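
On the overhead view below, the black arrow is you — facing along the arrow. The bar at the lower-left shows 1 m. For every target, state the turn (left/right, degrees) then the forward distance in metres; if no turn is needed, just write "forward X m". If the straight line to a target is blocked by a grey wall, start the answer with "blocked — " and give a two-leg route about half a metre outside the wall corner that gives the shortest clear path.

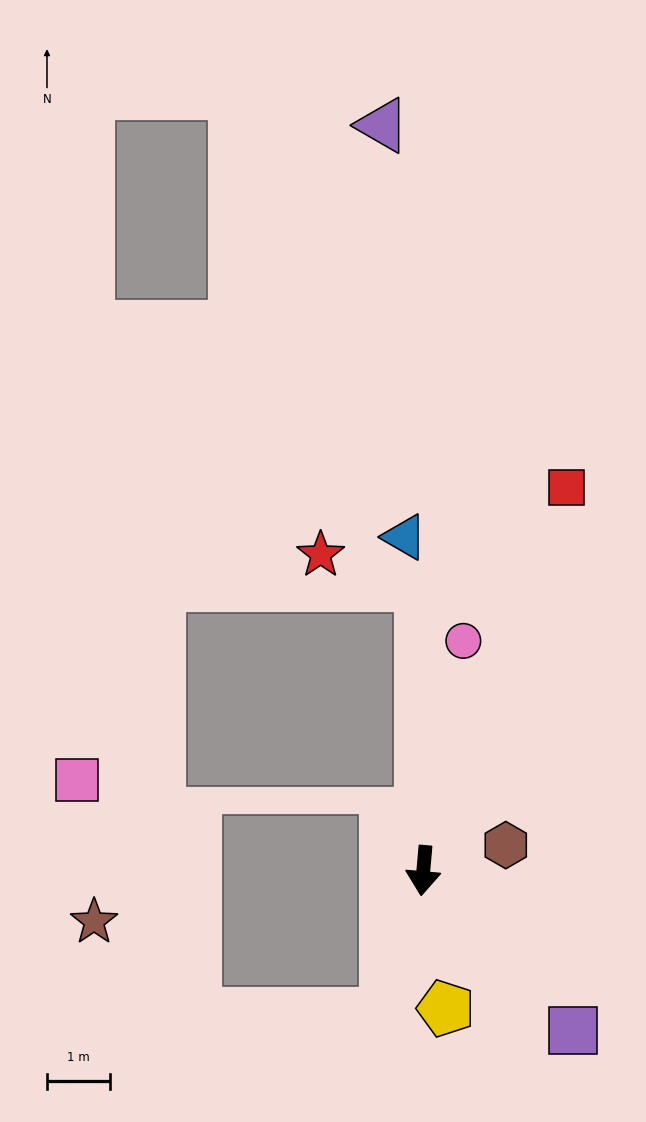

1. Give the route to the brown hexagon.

turn left 112°, forward 1.4 m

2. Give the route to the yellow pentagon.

turn left 14°, forward 2.2 m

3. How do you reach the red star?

blocked — turn right 175°, forward 4.6 m, then turn left 74°, forward 1.7 m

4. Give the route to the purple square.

turn left 48°, forward 3.5 m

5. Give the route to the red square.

turn left 165°, forward 6.5 m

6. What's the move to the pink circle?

turn left 175°, forward 3.7 m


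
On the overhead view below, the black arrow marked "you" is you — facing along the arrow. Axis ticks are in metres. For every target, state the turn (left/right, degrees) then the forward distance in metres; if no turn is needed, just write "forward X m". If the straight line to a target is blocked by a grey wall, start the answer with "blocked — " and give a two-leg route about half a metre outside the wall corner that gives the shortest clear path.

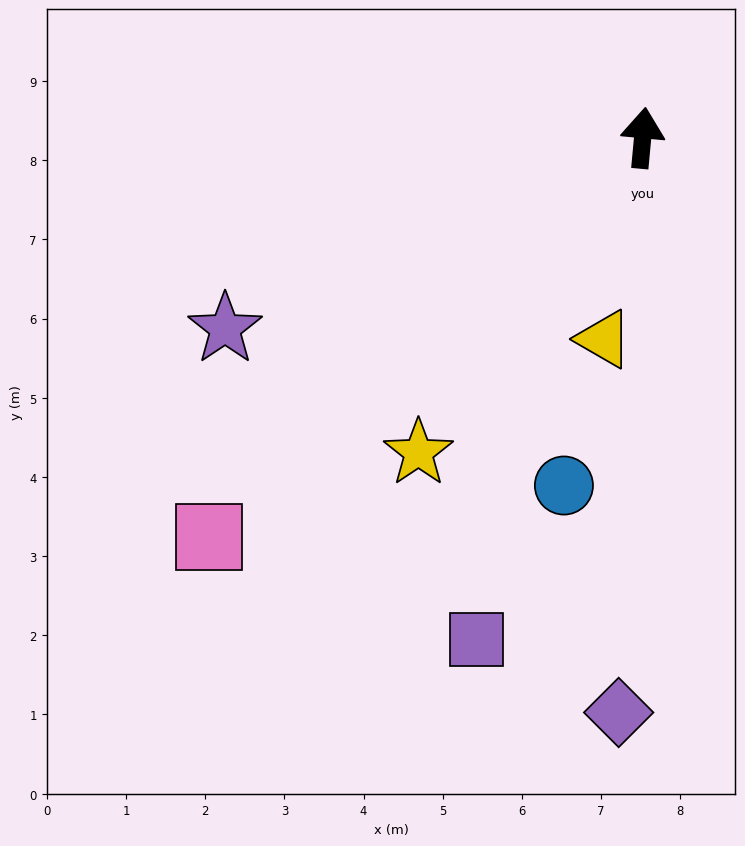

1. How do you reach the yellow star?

turn left 150°, forward 4.9 m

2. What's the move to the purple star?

turn left 120°, forward 5.8 m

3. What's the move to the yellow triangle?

turn left 174°, forward 2.6 m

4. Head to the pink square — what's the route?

turn left 138°, forward 7.4 m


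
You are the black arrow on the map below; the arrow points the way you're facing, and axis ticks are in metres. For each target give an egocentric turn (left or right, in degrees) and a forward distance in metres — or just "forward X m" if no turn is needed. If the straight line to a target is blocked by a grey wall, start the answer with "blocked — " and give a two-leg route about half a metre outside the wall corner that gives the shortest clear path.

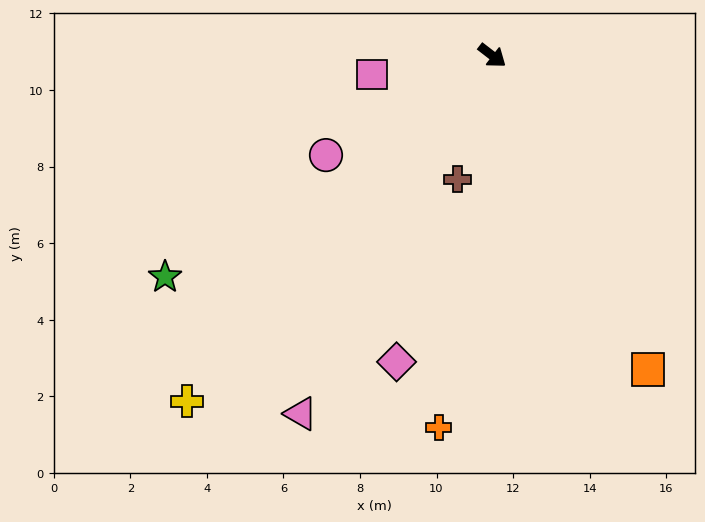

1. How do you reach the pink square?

turn right 133°, forward 3.2 m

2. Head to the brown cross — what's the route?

turn right 68°, forward 3.4 m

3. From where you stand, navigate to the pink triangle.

turn right 80°, forward 10.6 m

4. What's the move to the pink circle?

turn right 111°, forward 5.1 m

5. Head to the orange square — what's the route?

turn right 26°, forward 9.2 m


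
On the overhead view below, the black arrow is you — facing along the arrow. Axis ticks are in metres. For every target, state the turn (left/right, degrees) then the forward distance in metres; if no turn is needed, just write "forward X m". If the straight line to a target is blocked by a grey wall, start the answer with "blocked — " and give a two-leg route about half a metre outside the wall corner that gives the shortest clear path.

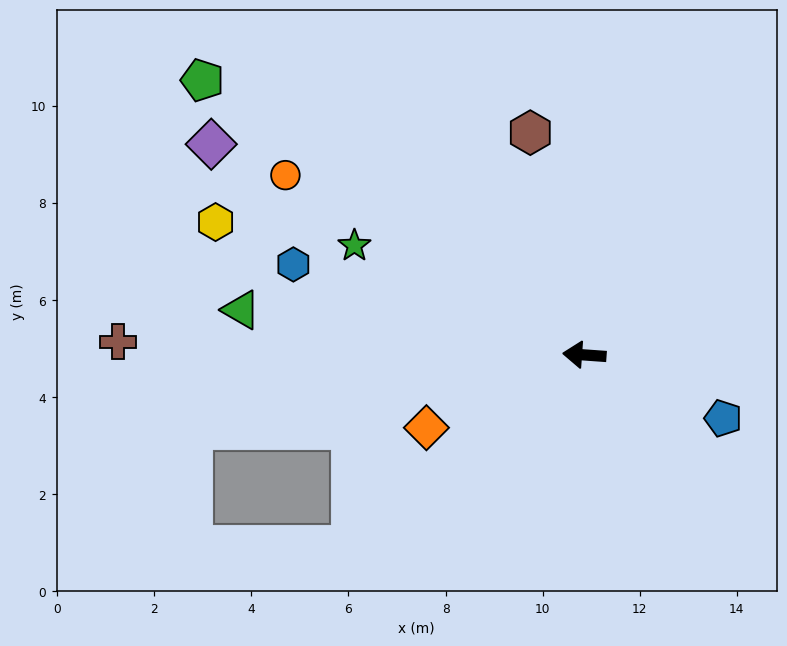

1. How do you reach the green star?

turn right 21°, forward 5.2 m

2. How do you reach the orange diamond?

turn left 29°, forward 3.6 m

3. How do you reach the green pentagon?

turn right 32°, forward 9.7 m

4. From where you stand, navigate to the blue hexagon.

turn right 13°, forward 6.3 m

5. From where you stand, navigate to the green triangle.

turn right 3°, forward 7.1 m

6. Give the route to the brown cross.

turn left 2°, forward 9.6 m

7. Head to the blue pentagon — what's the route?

turn left 160°, forward 3.1 m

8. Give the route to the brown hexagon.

turn right 72°, forward 4.7 m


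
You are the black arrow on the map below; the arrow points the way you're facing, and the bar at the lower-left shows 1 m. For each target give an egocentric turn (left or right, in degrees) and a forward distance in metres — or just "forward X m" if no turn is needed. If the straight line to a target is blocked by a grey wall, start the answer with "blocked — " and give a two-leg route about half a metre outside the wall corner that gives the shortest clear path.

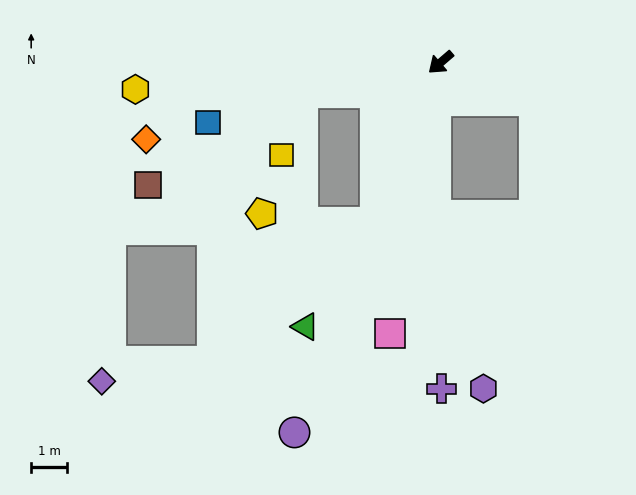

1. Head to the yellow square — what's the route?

blocked — turn right 28°, forward 3.9 m, then turn left 59°, forward 1.8 m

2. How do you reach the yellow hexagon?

turn right 36°, forward 8.5 m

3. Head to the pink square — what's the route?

turn left 39°, forward 7.6 m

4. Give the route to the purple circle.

turn left 28°, forward 11.0 m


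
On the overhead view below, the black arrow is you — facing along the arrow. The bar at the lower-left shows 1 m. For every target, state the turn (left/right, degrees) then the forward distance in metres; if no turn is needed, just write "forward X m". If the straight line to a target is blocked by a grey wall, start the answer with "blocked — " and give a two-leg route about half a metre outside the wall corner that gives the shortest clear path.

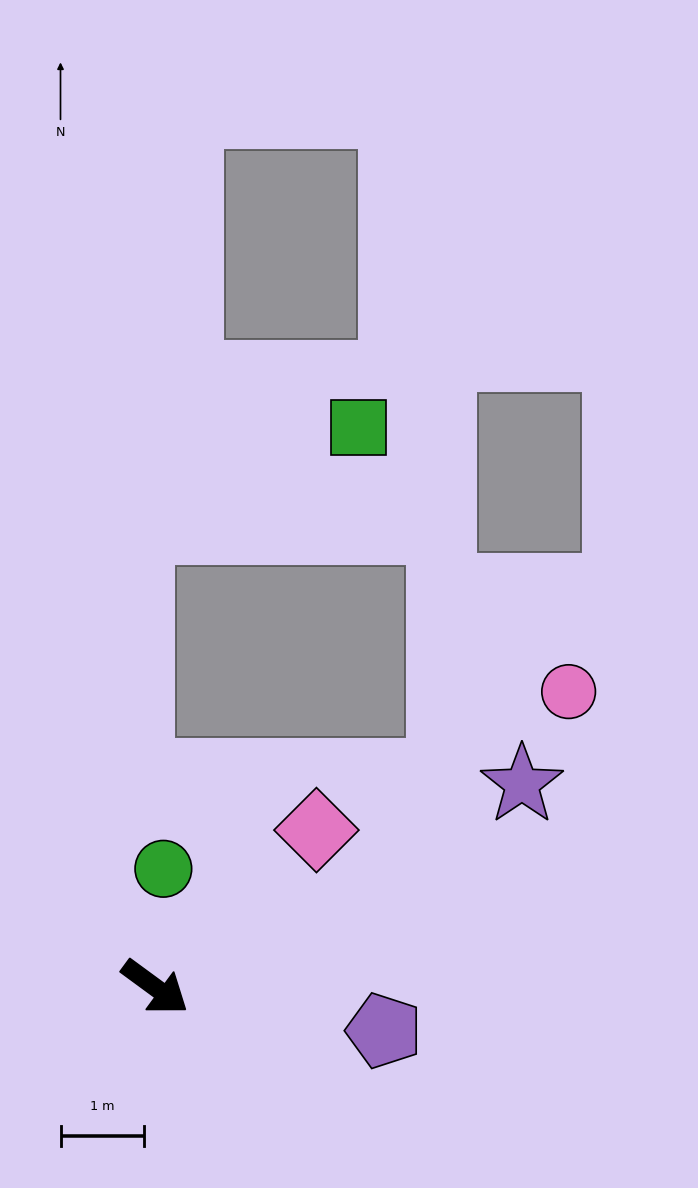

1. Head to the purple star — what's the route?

turn left 65°, forward 5.0 m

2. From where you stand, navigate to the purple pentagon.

turn left 26°, forward 2.8 m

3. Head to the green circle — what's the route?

turn left 122°, forward 1.4 m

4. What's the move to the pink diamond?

turn left 81°, forward 2.7 m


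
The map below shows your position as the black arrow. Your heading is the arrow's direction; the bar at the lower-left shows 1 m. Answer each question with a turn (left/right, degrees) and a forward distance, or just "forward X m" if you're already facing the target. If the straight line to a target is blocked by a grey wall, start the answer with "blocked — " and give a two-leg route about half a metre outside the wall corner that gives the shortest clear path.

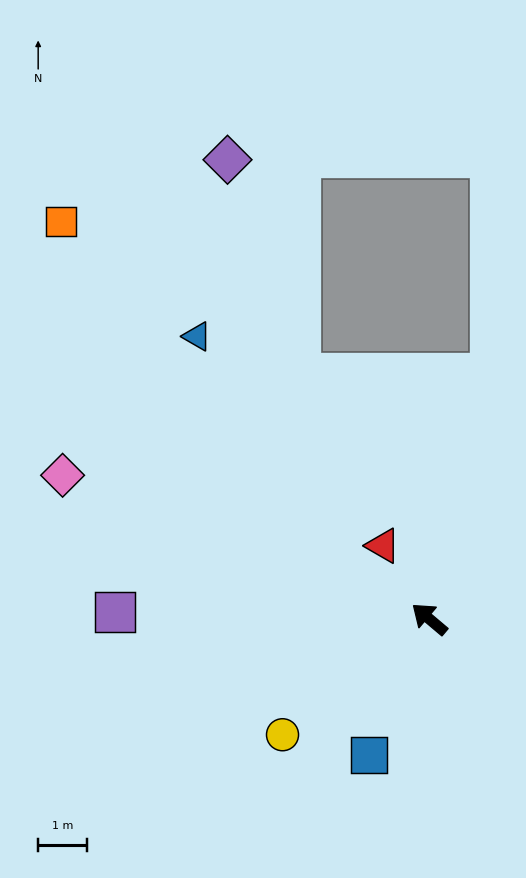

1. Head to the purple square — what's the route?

turn left 39°, forward 6.4 m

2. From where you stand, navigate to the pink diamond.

turn left 19°, forward 8.1 m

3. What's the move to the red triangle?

turn right 17°, forward 1.8 m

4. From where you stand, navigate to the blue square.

turn left 106°, forward 3.0 m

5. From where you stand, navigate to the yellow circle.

turn left 78°, forward 3.8 m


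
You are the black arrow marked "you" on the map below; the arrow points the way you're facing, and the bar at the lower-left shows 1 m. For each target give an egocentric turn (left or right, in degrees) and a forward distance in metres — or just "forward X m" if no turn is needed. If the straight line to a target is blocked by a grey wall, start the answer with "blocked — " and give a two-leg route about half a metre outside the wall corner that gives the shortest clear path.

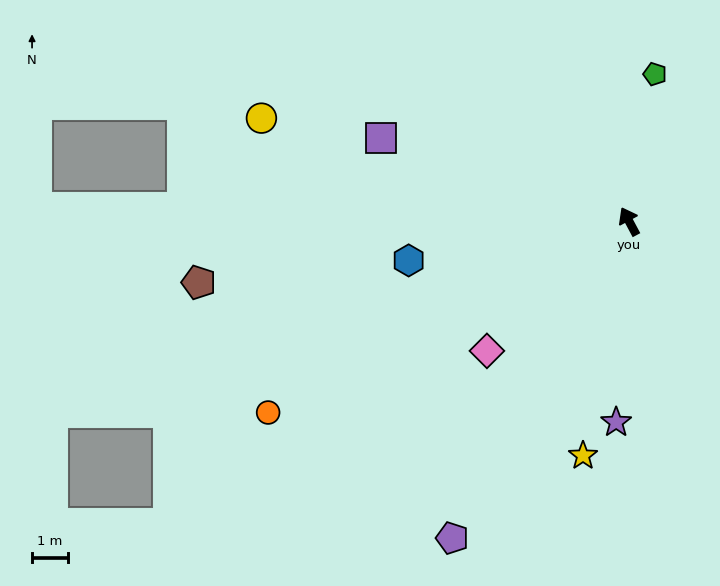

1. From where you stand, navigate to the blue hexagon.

turn left 72°, forward 6.2 m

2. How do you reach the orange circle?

turn left 90°, forward 11.4 m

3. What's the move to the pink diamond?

turn left 104°, forward 5.4 m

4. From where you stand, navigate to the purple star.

turn left 148°, forward 5.6 m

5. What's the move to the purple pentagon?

turn left 123°, forward 10.1 m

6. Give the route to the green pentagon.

turn right 38°, forward 4.2 m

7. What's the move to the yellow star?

turn left 141°, forward 6.7 m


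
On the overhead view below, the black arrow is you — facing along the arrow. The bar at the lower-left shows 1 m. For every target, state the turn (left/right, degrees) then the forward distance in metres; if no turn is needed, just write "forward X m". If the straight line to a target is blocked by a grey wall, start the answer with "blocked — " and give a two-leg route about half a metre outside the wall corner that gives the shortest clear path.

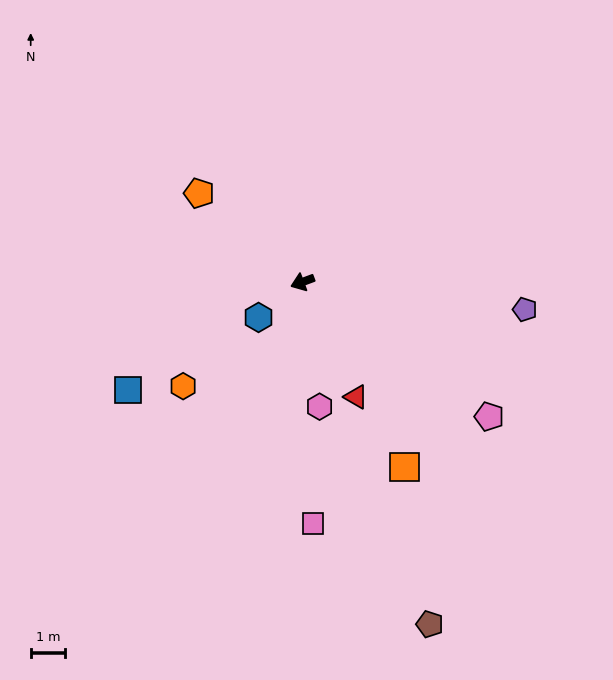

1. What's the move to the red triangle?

turn left 94°, forward 3.7 m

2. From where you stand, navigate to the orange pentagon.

turn right 61°, forward 4.0 m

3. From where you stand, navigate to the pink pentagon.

turn left 124°, forward 6.7 m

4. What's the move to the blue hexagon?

turn left 18°, forward 1.7 m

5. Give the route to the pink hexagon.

turn left 77°, forward 3.7 m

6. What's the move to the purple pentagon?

turn left 152°, forward 6.6 m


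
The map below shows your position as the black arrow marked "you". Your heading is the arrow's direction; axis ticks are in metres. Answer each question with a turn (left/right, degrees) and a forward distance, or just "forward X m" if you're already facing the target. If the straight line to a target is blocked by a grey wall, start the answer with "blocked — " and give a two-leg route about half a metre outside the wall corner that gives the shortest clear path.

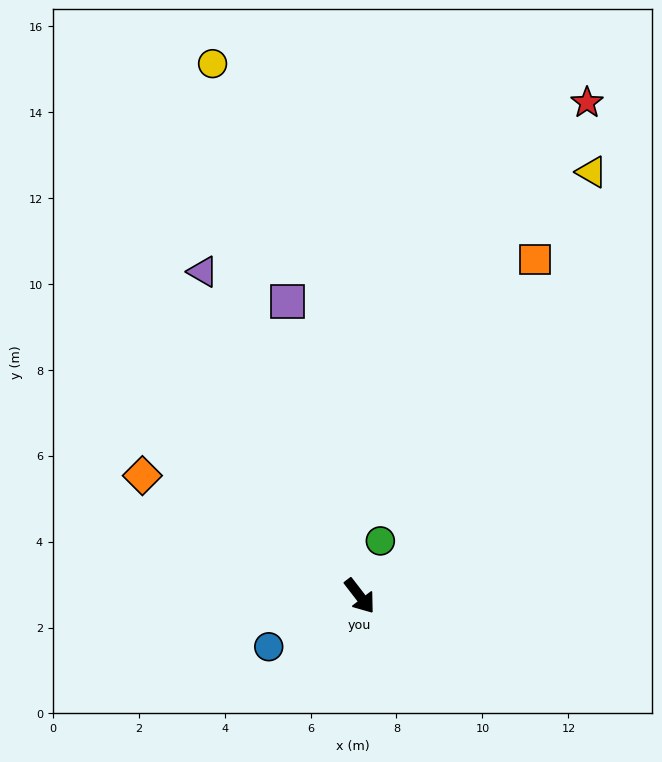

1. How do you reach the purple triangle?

turn left 168°, forward 8.4 m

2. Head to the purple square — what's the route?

turn left 156°, forward 7.1 m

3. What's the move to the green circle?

turn left 122°, forward 1.4 m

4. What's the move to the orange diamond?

turn right 157°, forward 5.8 m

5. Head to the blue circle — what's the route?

turn right 99°, forward 2.4 m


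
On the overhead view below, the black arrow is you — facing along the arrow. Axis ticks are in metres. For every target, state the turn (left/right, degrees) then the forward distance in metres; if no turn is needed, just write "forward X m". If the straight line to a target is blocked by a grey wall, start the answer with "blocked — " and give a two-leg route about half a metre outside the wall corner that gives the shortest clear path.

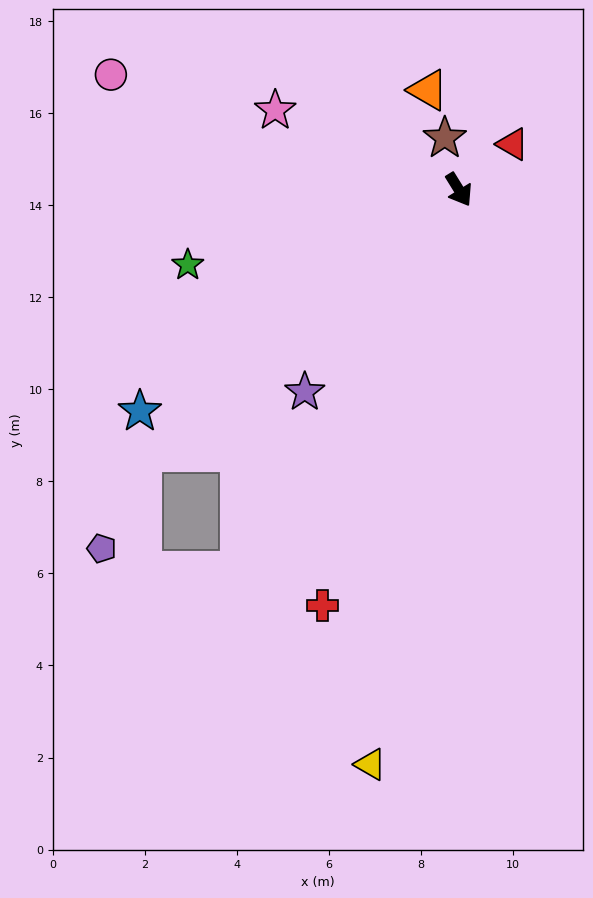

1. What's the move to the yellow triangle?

turn right 40°, forward 12.6 m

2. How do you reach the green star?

turn right 106°, forward 6.1 m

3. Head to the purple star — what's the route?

turn right 69°, forward 5.5 m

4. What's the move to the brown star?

turn left 164°, forward 1.2 m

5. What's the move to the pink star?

turn right 145°, forward 4.3 m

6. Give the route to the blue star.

turn right 87°, forward 8.4 m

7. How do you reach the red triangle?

turn left 99°, forward 1.5 m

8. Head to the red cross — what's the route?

turn right 50°, forward 9.5 m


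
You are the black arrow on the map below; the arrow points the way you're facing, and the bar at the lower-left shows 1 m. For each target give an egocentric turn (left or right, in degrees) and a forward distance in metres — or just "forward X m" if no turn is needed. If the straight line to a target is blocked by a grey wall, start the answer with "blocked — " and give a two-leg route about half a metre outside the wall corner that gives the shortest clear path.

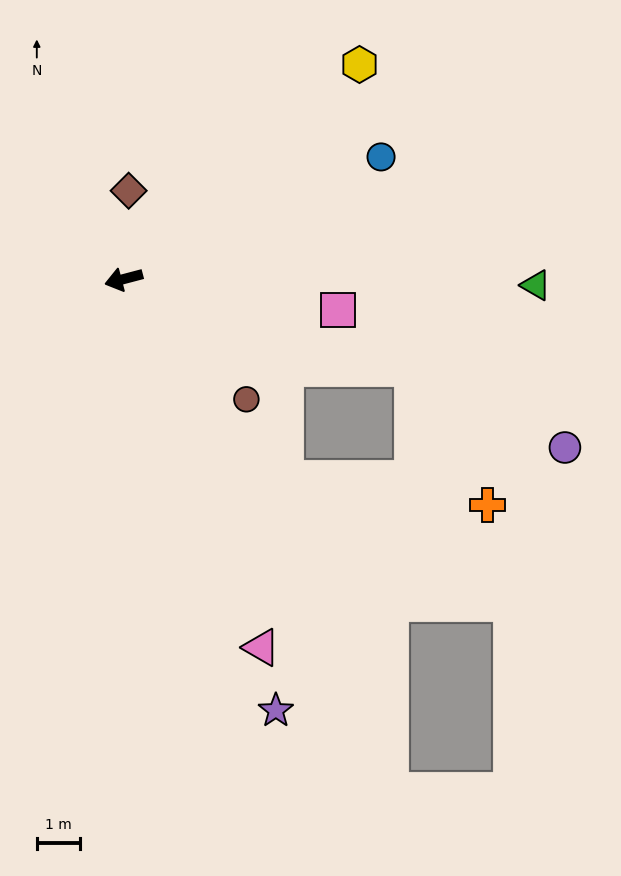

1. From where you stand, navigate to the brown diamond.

turn right 108°, forward 2.1 m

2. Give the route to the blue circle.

turn right 169°, forward 6.7 m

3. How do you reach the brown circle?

turn left 121°, forward 4.0 m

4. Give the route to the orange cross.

blocked — turn left 148°, forward 7.1 m, then turn right 44°, forward 3.6 m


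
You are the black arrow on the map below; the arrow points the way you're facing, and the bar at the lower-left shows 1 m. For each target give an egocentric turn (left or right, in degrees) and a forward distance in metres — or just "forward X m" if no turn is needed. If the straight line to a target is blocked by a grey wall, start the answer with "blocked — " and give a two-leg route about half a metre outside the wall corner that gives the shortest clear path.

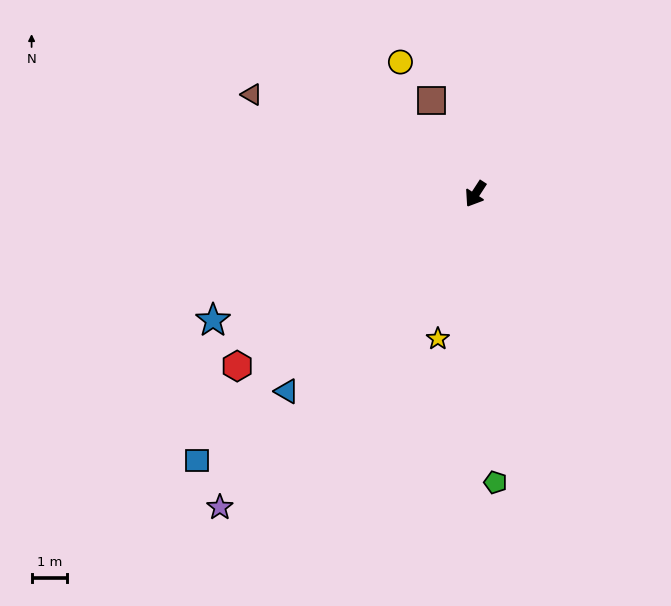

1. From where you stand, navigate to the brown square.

turn right 122°, forward 2.9 m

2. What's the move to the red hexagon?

turn right 21°, forward 8.3 m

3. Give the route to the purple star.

turn right 6°, forward 11.5 m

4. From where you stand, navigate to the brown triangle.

turn right 81°, forward 6.9 m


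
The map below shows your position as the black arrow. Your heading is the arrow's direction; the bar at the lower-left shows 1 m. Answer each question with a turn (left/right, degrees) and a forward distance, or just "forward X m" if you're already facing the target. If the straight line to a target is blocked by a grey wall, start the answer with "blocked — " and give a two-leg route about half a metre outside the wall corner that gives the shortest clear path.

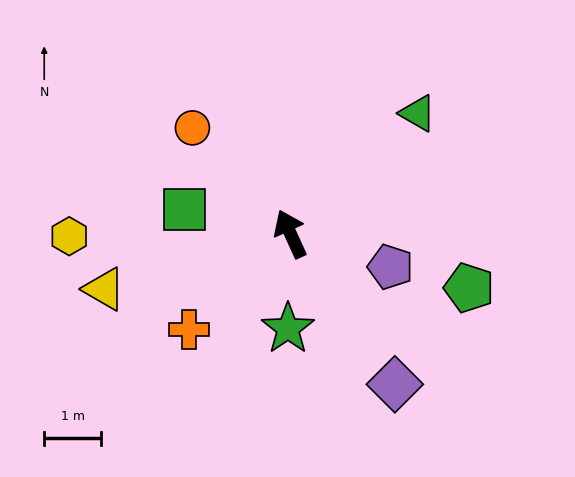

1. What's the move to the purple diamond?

turn right 170°, forward 3.2 m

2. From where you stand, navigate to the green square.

turn left 53°, forward 1.9 m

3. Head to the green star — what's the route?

turn left 154°, forward 1.7 m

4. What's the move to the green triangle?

turn right 71°, forward 3.1 m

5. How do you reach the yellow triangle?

turn left 82°, forward 3.4 m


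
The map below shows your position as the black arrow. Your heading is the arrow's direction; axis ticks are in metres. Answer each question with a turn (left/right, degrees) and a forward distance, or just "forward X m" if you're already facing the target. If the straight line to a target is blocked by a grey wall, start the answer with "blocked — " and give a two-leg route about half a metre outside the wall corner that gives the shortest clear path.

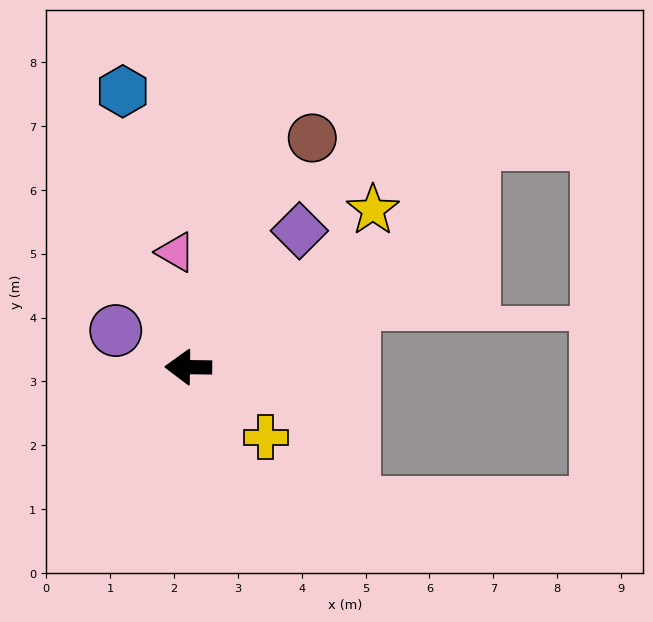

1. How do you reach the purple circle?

turn right 26°, forward 1.3 m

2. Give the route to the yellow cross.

turn left 139°, forward 1.6 m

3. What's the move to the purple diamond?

turn right 128°, forward 2.8 m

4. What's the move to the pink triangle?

turn right 83°, forward 1.8 m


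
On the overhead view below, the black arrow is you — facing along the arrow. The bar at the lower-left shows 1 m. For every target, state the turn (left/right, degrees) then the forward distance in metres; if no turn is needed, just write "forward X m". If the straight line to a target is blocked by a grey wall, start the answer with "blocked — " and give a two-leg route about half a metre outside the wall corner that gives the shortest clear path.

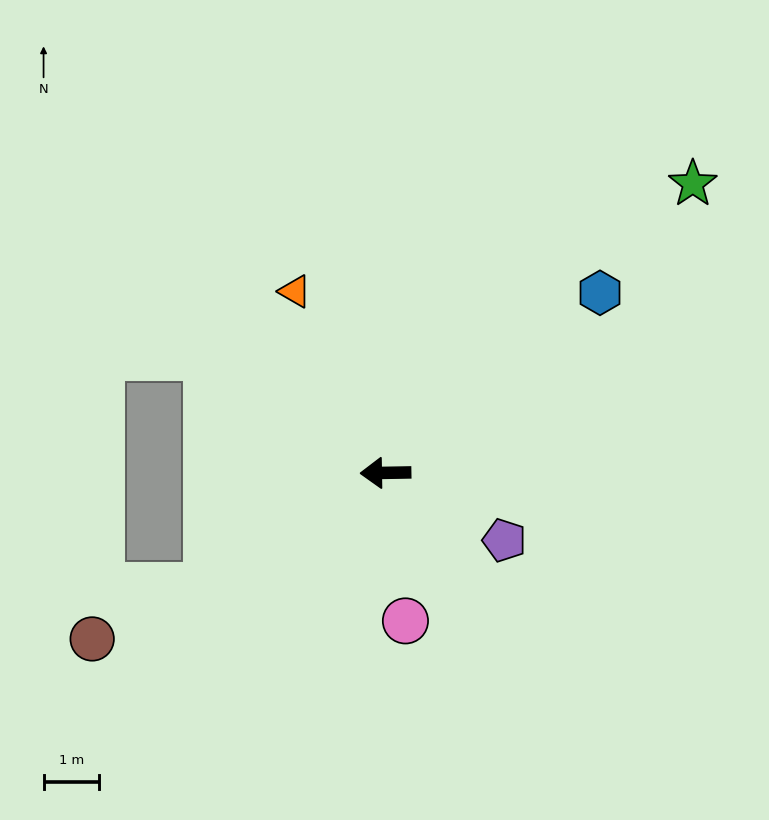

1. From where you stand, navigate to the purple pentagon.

turn left 149°, forward 2.5 m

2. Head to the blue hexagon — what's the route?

turn right 141°, forward 5.1 m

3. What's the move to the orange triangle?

turn right 64°, forward 3.7 m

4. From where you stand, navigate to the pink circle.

turn left 97°, forward 2.7 m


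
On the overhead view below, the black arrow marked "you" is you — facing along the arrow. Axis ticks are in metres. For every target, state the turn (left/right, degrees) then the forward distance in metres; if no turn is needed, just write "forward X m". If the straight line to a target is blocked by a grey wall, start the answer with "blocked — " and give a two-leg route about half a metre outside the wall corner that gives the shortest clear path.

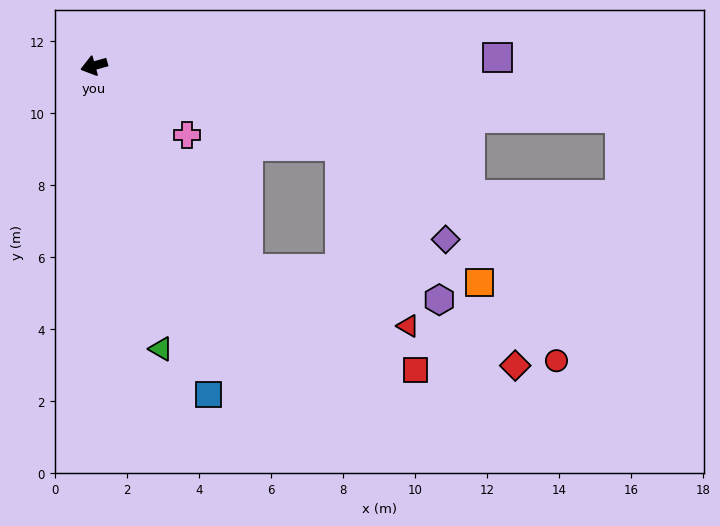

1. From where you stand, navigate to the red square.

blocked — turn left 112°, forward 7.1 m, then turn left 21°, forward 5.4 m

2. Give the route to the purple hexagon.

blocked — turn left 146°, forward 7.2 m, then turn right 39°, forward 5.1 m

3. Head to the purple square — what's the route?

turn left 165°, forward 11.2 m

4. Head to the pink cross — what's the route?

turn left 128°, forward 3.2 m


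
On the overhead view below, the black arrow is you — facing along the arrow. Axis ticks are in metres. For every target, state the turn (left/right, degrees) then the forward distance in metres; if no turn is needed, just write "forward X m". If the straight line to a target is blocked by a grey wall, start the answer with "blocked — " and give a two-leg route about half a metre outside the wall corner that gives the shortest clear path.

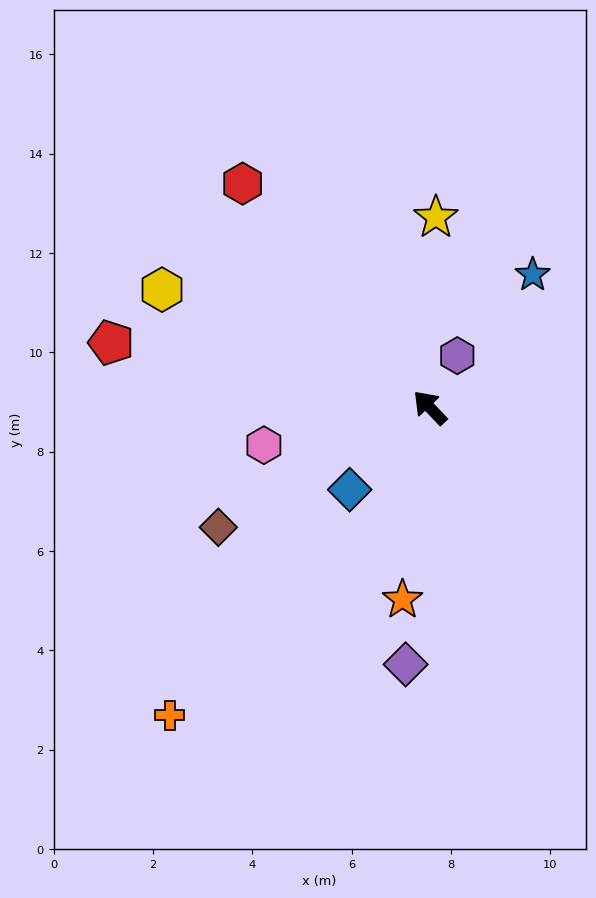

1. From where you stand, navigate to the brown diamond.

turn left 76°, forward 4.9 m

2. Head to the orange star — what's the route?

turn left 128°, forward 3.9 m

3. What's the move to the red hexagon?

turn right 4°, forward 5.9 m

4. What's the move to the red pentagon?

turn left 35°, forward 6.5 m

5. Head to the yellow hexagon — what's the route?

turn left 23°, forward 5.9 m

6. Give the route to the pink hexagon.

turn left 59°, forward 3.4 m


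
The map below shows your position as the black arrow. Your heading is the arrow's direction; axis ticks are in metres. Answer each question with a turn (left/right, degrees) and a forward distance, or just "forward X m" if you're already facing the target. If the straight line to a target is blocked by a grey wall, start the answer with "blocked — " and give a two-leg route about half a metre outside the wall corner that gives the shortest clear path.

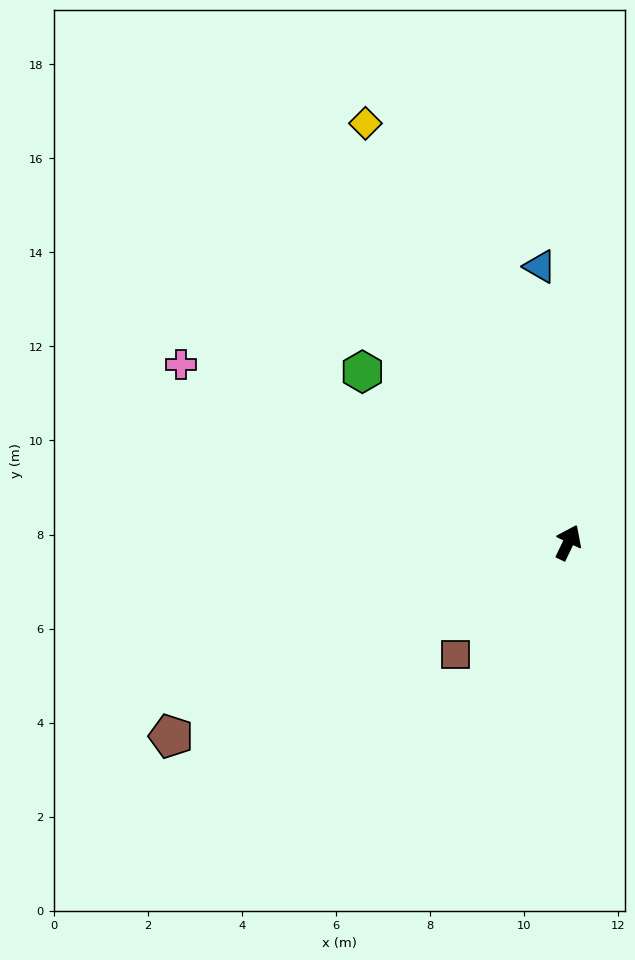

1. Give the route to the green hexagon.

turn left 76°, forward 5.7 m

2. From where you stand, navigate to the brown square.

turn left 160°, forward 3.4 m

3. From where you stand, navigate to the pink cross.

turn left 91°, forward 9.1 m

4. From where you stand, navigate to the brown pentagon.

turn left 142°, forward 9.4 m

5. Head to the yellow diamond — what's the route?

turn left 51°, forward 9.9 m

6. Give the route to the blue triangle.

turn left 31°, forward 5.9 m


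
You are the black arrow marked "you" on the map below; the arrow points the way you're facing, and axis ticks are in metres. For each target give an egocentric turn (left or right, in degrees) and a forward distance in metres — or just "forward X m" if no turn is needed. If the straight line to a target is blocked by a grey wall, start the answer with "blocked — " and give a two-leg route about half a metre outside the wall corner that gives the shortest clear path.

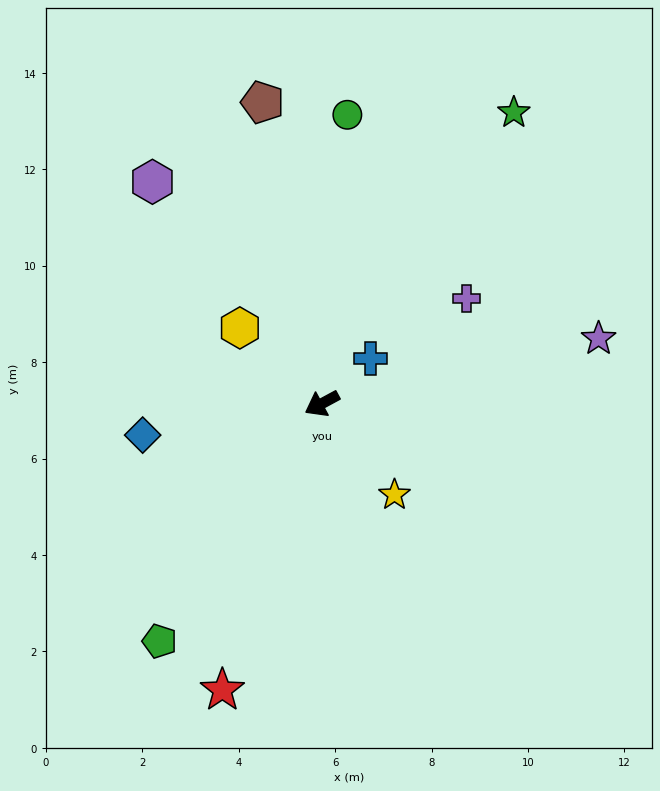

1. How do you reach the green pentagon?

turn left 27°, forward 6.0 m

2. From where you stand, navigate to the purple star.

turn left 165°, forward 5.9 m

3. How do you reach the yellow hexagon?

turn right 71°, forward 2.3 m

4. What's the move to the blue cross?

turn right 166°, forward 1.4 m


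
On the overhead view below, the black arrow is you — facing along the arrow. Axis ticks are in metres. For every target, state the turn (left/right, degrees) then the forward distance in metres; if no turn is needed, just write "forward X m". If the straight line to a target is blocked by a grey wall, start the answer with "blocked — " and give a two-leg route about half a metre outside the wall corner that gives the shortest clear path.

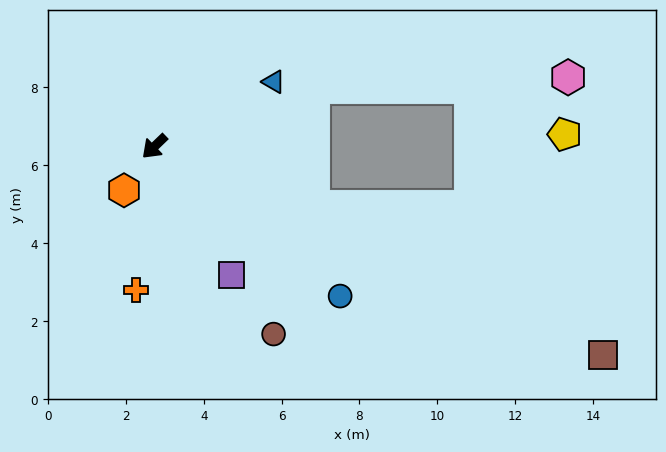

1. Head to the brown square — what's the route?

turn left 111°, forward 12.7 m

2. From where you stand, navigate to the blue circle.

turn left 97°, forward 6.1 m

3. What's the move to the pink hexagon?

blocked — turn left 156°, forward 4.4 m, then turn right 17°, forward 6.5 m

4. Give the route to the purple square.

turn left 77°, forward 3.8 m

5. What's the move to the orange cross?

turn left 39°, forward 3.7 m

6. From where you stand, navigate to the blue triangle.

turn left 165°, forward 3.5 m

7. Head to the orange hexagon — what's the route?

turn left 11°, forward 1.4 m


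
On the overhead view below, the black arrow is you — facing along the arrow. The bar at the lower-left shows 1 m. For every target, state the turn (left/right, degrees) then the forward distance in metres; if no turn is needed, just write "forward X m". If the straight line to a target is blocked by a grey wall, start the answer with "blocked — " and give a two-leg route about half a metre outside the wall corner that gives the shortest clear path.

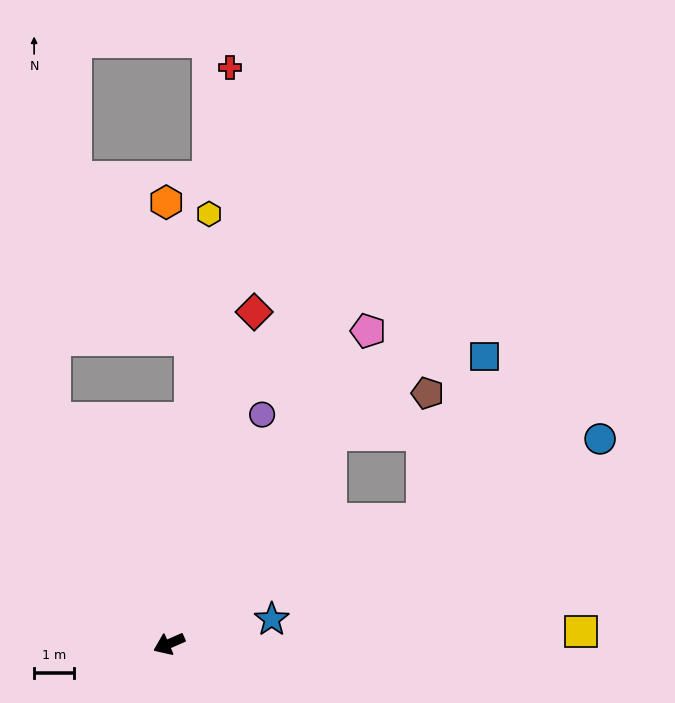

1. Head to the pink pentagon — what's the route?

turn right 146°, forward 9.3 m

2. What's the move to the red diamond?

turn right 128°, forward 8.6 m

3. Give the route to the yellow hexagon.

turn right 119°, forward 10.8 m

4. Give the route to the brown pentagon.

blocked — turn right 151°, forward 6.6 m, then turn right 30°, forward 2.6 m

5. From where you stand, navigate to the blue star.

turn left 170°, forward 2.6 m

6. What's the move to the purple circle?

turn right 136°, forward 6.2 m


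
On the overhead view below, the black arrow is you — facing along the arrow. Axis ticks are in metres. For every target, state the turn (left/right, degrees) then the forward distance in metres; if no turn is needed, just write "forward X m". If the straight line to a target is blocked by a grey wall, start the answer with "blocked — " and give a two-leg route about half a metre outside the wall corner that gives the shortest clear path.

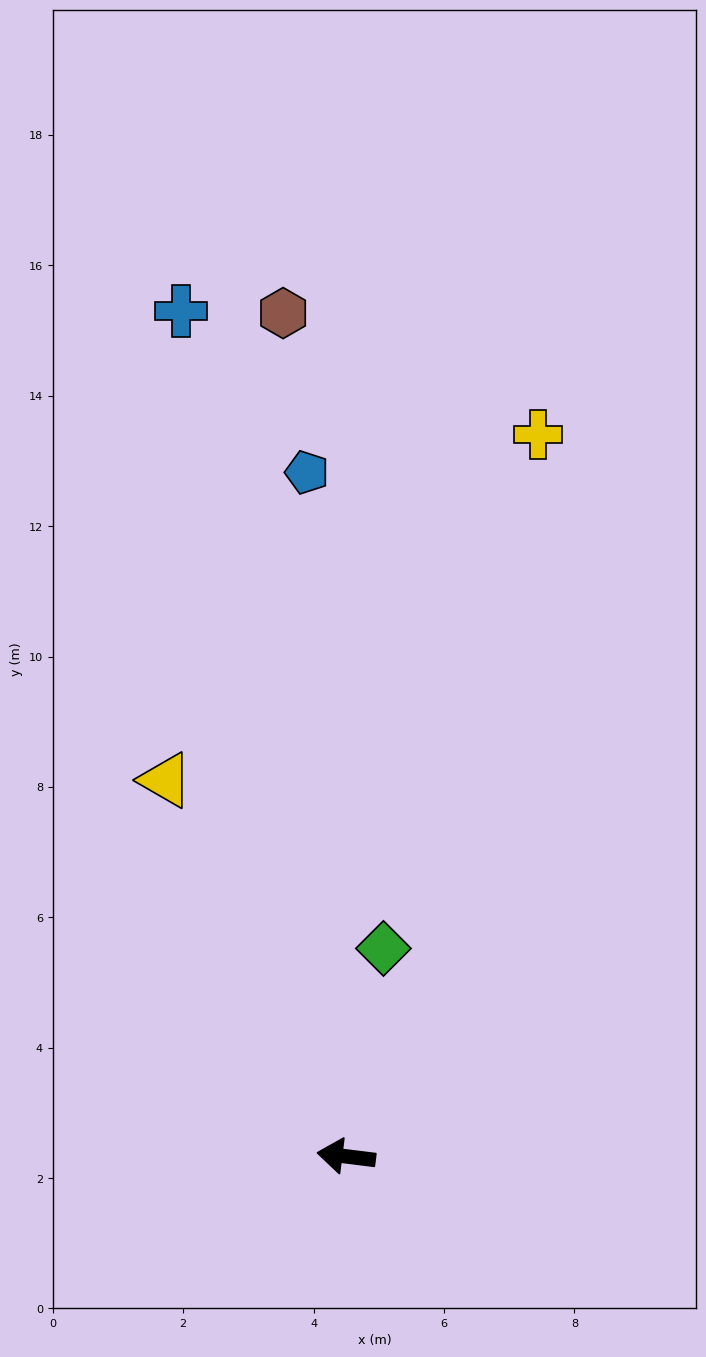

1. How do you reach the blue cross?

turn right 72°, forward 13.2 m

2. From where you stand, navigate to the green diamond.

turn right 93°, forward 3.2 m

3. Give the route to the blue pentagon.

turn right 80°, forward 10.5 m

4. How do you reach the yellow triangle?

turn right 57°, forward 6.4 m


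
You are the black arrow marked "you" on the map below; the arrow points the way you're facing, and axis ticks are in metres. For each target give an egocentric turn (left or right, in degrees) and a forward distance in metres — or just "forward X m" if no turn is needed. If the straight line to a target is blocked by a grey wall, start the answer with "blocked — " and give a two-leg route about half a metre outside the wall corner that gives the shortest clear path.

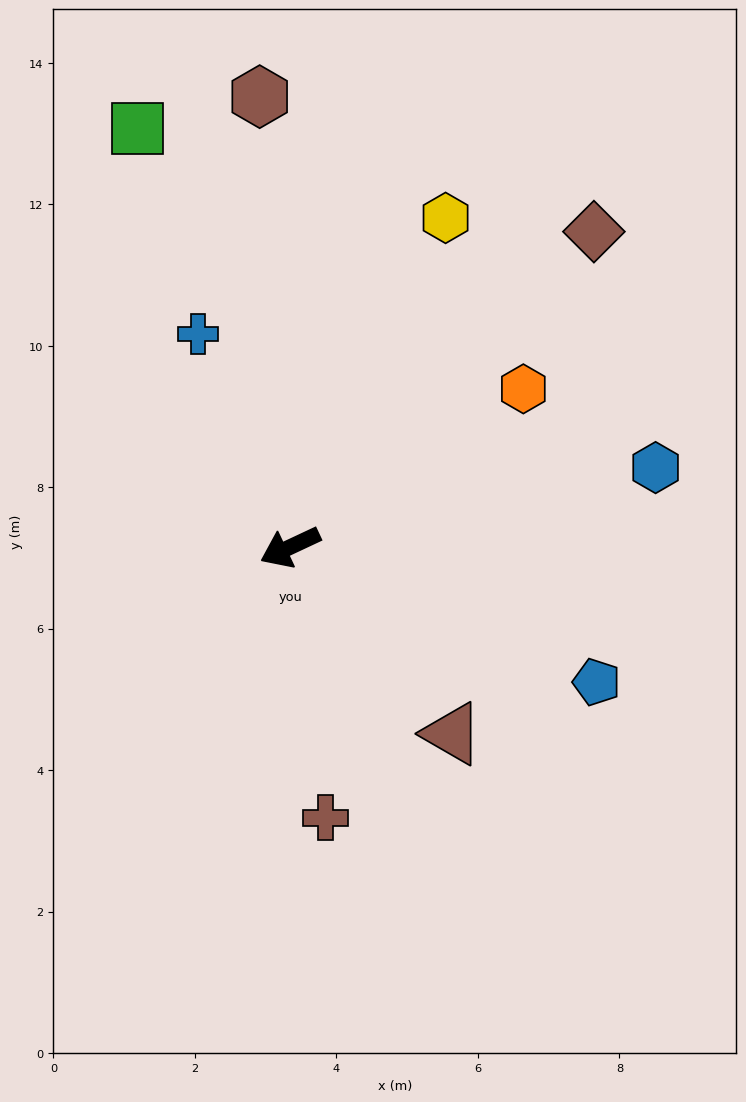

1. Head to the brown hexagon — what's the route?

turn right 111°, forward 6.4 m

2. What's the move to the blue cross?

turn right 92°, forward 3.3 m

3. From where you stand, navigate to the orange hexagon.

turn right 171°, forward 4.0 m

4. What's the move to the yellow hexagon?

turn right 140°, forward 5.1 m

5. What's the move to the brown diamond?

turn right 159°, forward 6.2 m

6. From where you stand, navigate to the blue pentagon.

turn left 131°, forward 4.7 m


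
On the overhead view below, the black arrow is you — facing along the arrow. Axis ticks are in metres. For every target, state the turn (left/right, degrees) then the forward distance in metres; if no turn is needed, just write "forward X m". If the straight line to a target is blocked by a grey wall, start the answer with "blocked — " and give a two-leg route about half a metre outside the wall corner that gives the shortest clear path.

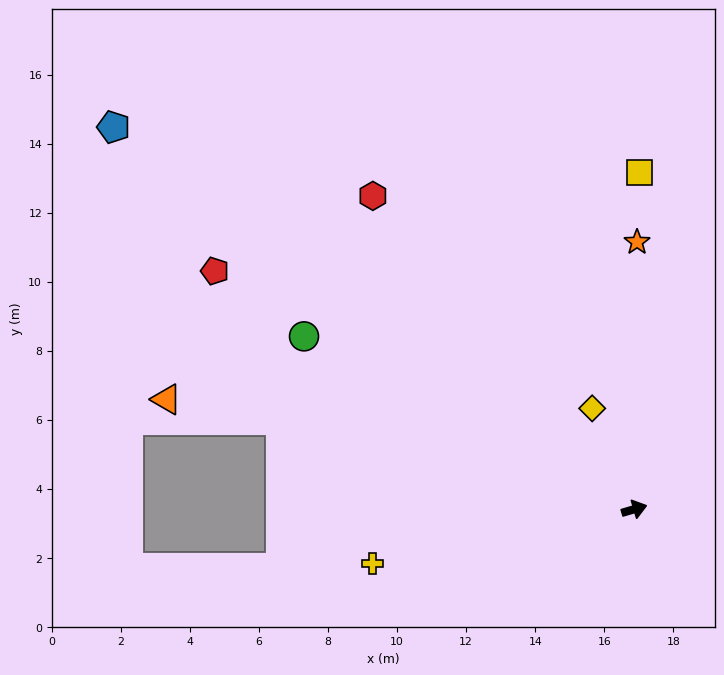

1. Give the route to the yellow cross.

turn left 175°, forward 7.7 m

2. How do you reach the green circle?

turn left 136°, forward 10.8 m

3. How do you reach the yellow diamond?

turn left 96°, forward 3.2 m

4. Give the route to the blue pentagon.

turn left 127°, forward 18.7 m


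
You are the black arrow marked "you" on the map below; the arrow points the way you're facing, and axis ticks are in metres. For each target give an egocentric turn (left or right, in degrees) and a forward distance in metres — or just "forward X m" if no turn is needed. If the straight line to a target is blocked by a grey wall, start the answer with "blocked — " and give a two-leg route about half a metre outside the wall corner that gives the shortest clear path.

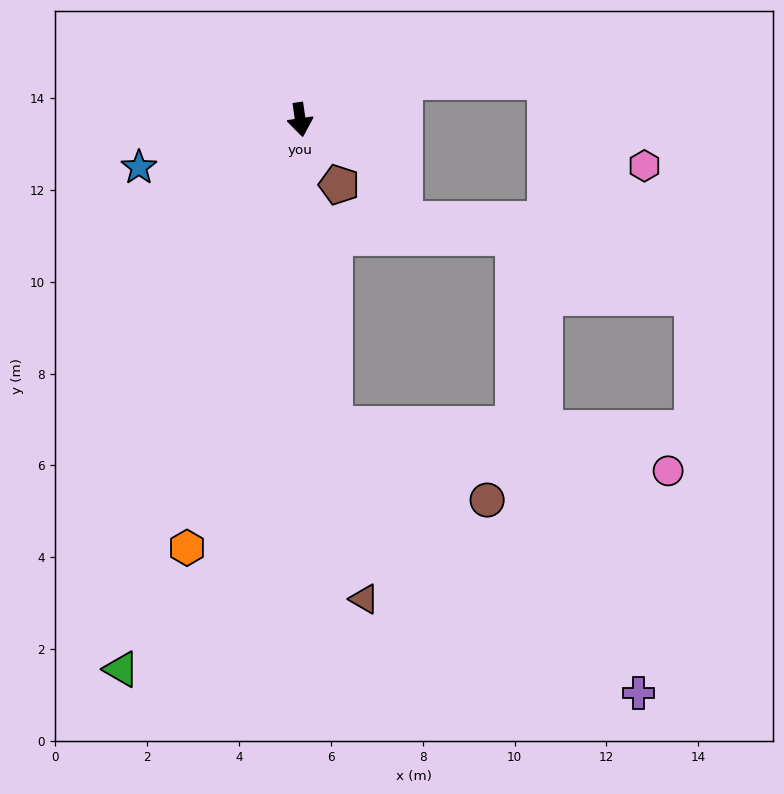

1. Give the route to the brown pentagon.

turn left 23°, forward 1.7 m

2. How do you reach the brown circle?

blocked — turn right 2°, forward 6.7 m, then turn left 58°, forward 3.7 m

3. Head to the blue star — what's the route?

turn right 82°, forward 3.7 m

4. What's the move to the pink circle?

blocked — turn right 2°, forward 6.7 m, then turn left 76°, forward 7.4 m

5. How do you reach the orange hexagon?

turn right 23°, forward 9.6 m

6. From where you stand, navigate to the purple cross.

blocked — turn right 2°, forward 6.7 m, then turn left 43°, forward 8.9 m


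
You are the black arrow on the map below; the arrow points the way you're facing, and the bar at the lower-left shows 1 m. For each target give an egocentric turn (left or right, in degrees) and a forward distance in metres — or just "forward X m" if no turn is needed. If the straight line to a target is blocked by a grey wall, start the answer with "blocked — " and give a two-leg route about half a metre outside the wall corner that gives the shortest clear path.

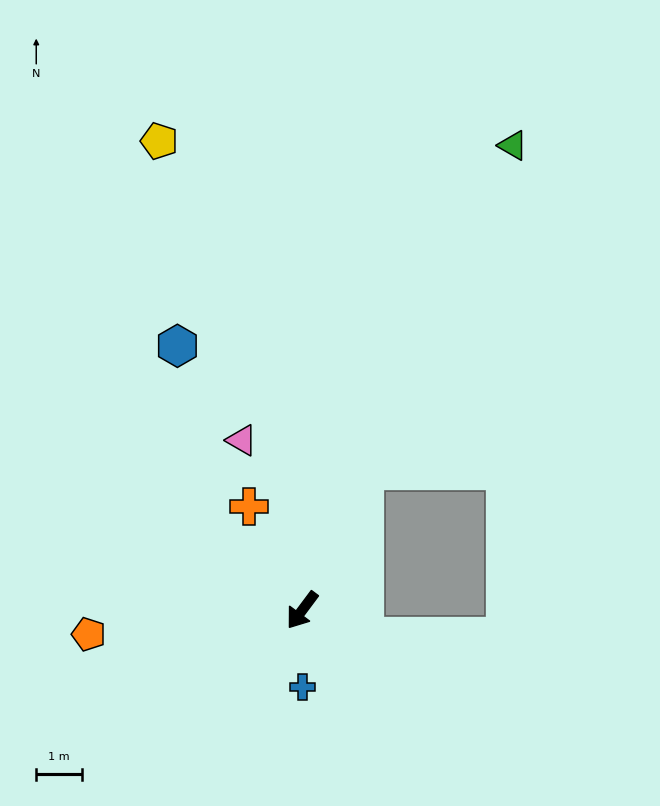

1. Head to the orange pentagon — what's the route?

turn right 47°, forward 4.7 m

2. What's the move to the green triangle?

turn right 168°, forward 11.2 m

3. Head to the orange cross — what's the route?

turn right 116°, forward 2.6 m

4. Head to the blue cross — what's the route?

turn left 37°, forward 1.7 m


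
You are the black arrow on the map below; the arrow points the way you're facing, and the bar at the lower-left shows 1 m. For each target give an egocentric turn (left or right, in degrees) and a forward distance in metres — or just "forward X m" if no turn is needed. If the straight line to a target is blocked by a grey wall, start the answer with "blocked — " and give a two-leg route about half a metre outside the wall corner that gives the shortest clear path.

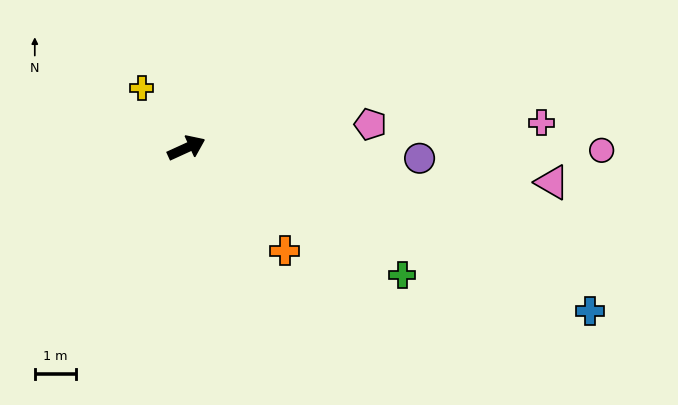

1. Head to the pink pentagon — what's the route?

turn right 17°, forward 4.5 m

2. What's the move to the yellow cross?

turn left 102°, forward 1.8 m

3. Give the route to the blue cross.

turn right 47°, forward 10.6 m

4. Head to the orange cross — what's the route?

turn right 71°, forward 3.5 m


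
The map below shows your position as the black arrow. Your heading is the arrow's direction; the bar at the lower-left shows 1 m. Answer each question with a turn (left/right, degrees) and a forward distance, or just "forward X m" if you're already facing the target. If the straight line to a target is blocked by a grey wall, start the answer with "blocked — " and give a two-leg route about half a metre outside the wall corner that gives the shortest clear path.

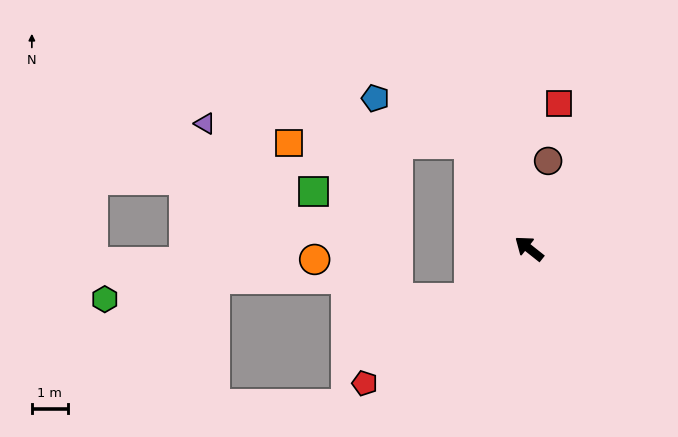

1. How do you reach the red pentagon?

turn left 78°, forward 5.9 m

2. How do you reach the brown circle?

turn right 64°, forward 2.5 m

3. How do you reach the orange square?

blocked — turn right 22°, forward 3.4 m, then turn left 60°, forward 5.0 m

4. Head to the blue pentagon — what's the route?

blocked — turn right 22°, forward 3.4 m, then turn left 35°, forward 2.9 m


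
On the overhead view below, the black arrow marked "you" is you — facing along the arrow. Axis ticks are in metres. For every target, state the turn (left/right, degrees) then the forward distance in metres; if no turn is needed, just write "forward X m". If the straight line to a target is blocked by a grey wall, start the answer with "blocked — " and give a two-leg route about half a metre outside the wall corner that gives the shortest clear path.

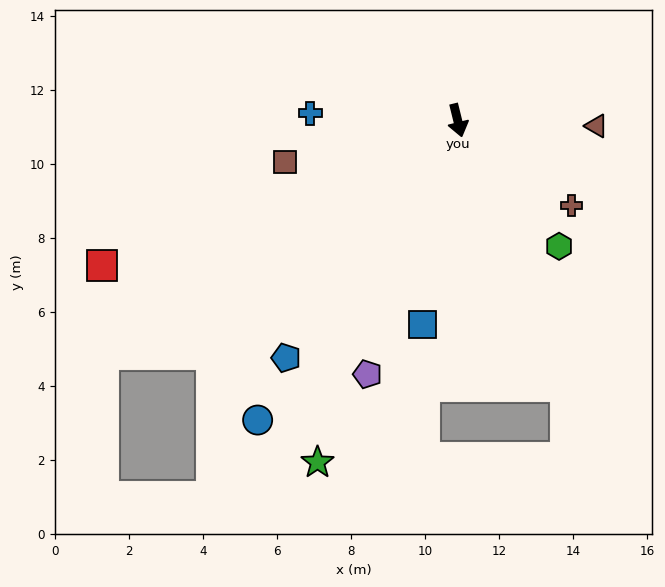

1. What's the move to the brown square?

turn right 90°, forward 4.8 m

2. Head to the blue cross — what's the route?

turn right 107°, forward 4.0 m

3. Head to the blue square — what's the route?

turn right 24°, forward 5.6 m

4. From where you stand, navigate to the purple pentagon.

turn right 33°, forward 7.3 m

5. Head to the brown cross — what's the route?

turn left 39°, forward 3.8 m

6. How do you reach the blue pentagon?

turn right 50°, forward 7.9 m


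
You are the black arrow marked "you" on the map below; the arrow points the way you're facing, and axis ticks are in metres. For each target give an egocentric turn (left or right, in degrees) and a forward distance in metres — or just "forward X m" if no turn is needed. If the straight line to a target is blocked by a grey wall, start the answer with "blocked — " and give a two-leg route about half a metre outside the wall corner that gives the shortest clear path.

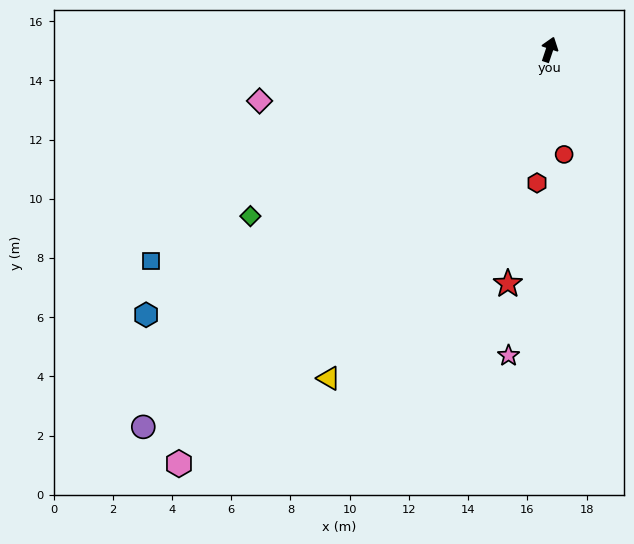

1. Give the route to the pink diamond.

turn left 119°, forward 9.9 m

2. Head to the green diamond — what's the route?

turn left 138°, forward 11.6 m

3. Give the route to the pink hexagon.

turn left 157°, forward 18.8 m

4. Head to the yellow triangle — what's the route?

turn left 165°, forward 13.4 m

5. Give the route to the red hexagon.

turn right 167°, forward 4.5 m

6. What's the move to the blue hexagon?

turn left 142°, forward 16.3 m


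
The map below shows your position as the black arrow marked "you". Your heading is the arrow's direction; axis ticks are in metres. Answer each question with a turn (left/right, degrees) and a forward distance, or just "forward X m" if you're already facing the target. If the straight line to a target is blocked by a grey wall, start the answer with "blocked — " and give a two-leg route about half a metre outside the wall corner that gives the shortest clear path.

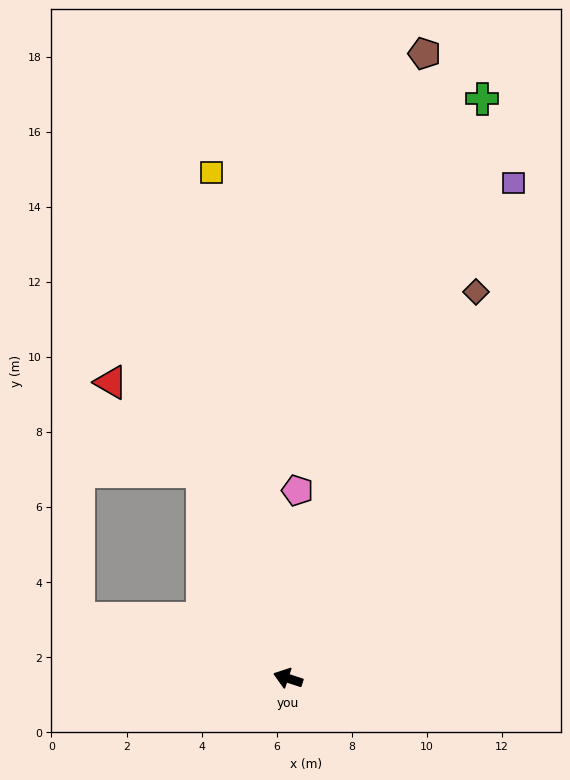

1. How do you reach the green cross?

turn right 90°, forward 16.3 m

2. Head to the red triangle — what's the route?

blocked — turn right 49°, forward 6.0 m, then turn left 22°, forward 3.4 m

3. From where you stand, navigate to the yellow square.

turn right 63°, forward 13.6 m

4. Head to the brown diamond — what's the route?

turn right 98°, forward 11.4 m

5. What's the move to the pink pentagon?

turn right 75°, forward 5.0 m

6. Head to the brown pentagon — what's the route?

turn right 84°, forward 17.0 m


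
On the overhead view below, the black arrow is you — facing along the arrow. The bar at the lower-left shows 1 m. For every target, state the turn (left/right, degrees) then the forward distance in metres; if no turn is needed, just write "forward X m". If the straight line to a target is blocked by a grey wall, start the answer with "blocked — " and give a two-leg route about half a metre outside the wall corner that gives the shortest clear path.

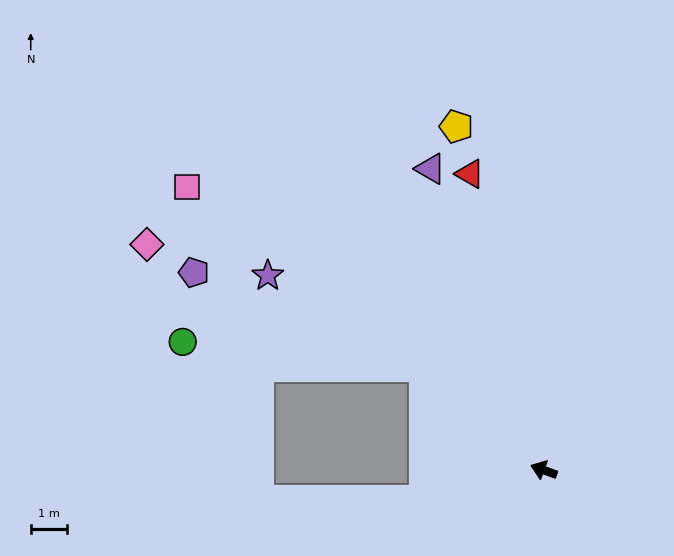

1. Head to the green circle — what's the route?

blocked — turn right 21°, forward 4.4 m, then turn left 35°, forward 6.8 m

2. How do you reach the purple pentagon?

blocked — turn right 21°, forward 4.4 m, then turn left 19°, forward 6.9 m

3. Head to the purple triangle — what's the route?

turn right 49°, forward 9.0 m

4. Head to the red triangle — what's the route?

turn right 56°, forward 8.5 m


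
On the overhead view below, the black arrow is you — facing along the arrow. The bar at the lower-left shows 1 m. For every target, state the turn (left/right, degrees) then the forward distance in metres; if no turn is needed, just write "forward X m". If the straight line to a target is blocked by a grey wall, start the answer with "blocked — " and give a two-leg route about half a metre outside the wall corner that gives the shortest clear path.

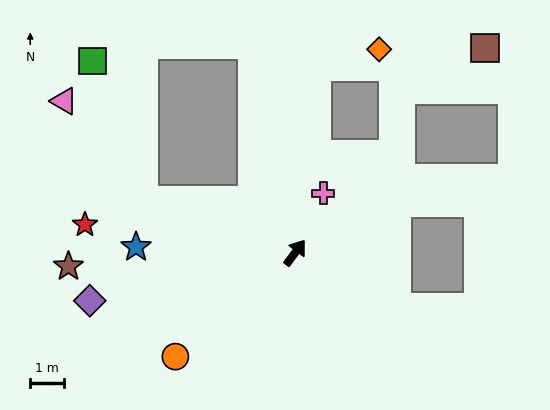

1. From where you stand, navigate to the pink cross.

turn left 11°, forward 1.9 m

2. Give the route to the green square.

blocked — turn left 108°, forward 4.7 m, then turn right 51°, forward 4.4 m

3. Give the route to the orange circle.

turn left 168°, forward 4.7 m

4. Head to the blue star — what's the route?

turn left 125°, forward 4.7 m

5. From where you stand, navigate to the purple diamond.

turn left 140°, forward 6.2 m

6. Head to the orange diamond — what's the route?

blocked — turn left 30°, forward 5.5 m, then turn right 68°, forward 1.9 m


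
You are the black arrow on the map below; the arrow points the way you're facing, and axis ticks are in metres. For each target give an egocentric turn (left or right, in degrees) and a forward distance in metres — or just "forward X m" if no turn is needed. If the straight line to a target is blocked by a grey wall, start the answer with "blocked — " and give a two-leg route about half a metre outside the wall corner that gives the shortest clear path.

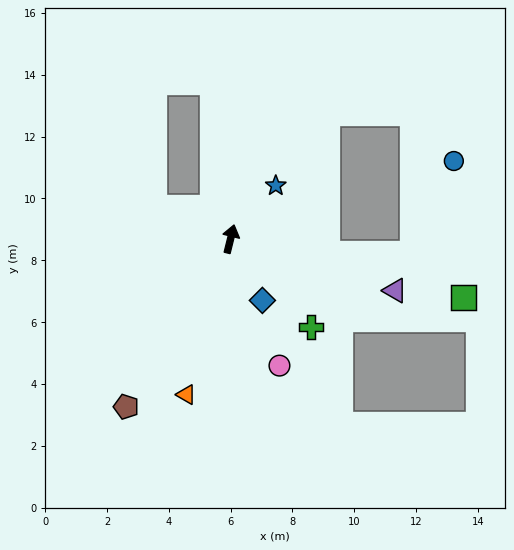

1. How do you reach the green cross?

turn right 124°, forward 3.9 m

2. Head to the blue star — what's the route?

turn right 26°, forward 2.3 m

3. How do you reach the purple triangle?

turn right 94°, forward 5.6 m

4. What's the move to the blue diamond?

turn right 139°, forward 2.2 m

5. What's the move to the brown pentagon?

turn left 162°, forward 6.4 m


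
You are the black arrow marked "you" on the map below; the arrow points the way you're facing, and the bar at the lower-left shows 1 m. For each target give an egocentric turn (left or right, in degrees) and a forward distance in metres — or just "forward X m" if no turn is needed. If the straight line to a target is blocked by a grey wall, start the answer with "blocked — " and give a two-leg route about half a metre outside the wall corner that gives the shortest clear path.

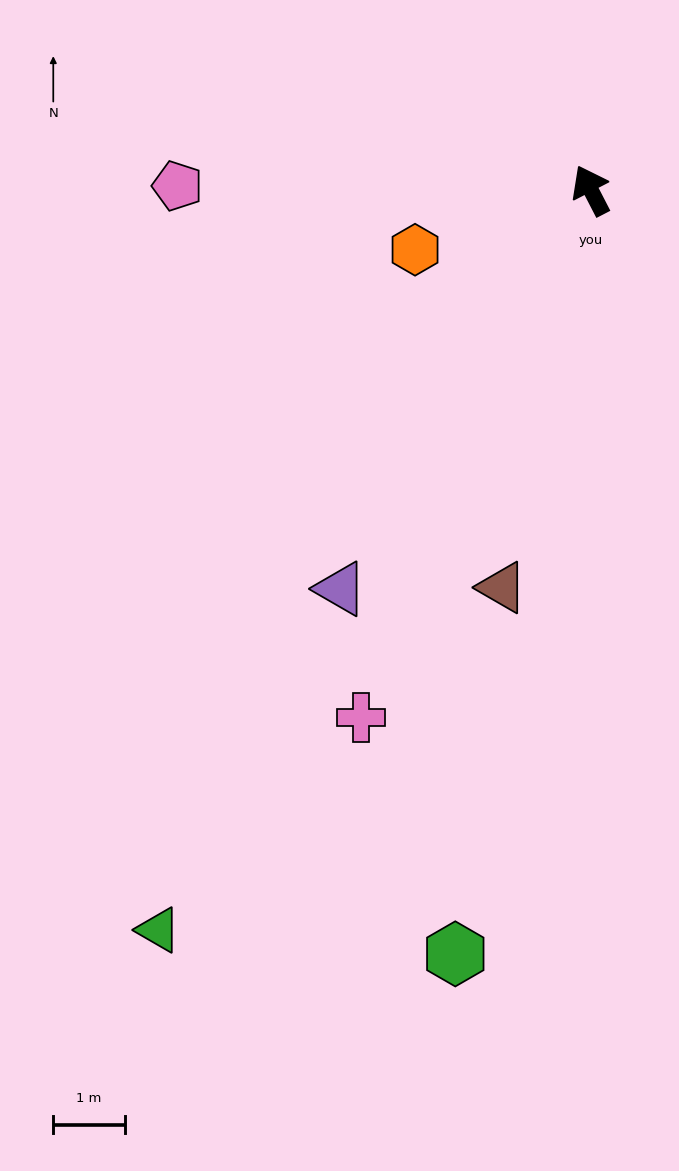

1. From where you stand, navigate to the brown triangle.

turn left 140°, forward 5.7 m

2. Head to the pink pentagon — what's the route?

turn left 62°, forward 5.8 m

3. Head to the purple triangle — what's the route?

turn left 121°, forward 6.6 m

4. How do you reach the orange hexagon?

turn left 81°, forward 2.6 m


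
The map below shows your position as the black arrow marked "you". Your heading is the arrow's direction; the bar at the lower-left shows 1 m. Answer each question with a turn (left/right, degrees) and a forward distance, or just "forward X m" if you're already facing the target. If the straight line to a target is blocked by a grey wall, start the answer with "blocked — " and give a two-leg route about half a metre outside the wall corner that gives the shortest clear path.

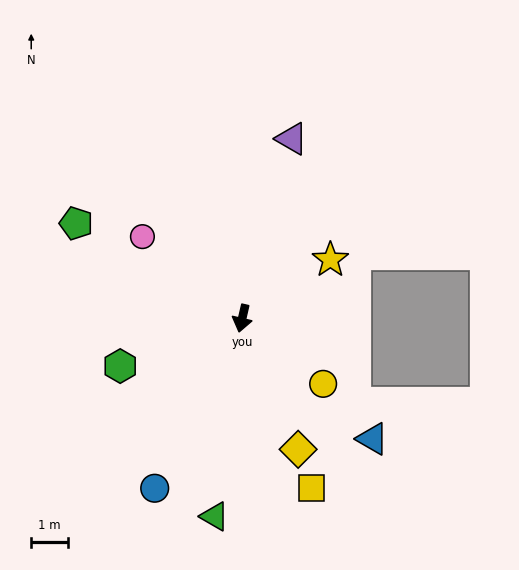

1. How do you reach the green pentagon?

turn right 107°, forward 5.2 m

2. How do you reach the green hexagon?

turn right 56°, forward 3.6 m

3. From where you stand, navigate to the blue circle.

turn right 14°, forward 5.2 m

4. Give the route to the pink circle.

turn right 116°, forward 3.5 m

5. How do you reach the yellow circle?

turn left 64°, forward 2.8 m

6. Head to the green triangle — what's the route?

turn left 5°, forward 5.5 m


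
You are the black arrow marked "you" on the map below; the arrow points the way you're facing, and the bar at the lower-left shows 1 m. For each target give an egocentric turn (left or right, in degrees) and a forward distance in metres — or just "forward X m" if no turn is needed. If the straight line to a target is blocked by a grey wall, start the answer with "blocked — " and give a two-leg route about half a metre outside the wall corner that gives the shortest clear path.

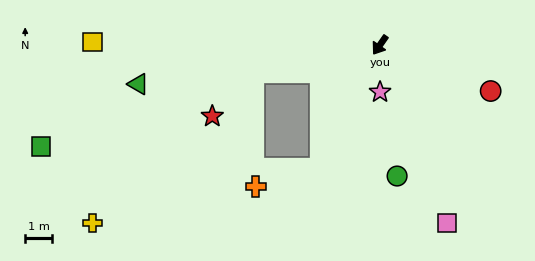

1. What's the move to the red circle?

turn left 102°, forward 4.5 m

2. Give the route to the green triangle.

turn right 46°, forward 9.1 m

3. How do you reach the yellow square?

turn right 56°, forward 10.7 m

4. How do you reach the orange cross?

blocked — turn left 9°, forward 5.1 m, then turn right 49°, forward 2.5 m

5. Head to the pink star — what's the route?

turn left 35°, forward 1.8 m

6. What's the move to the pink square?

turn left 56°, forward 7.1 m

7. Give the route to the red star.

blocked — turn right 43°, forward 4.8 m, then turn left 35°, forward 2.3 m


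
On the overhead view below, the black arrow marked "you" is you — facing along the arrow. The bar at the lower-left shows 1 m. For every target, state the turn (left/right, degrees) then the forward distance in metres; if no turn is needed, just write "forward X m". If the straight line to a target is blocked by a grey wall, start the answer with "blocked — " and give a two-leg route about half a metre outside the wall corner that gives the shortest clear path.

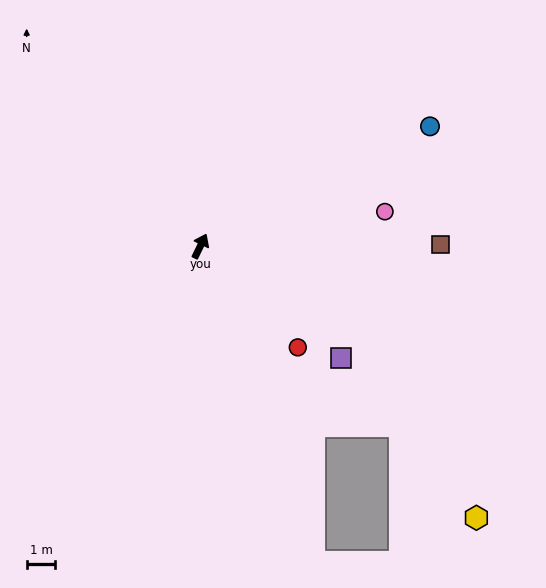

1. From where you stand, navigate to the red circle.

turn right 110°, forward 4.9 m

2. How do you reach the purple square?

turn right 103°, forward 6.3 m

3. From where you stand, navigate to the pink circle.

turn right 53°, forward 6.6 m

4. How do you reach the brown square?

turn right 64°, forward 8.4 m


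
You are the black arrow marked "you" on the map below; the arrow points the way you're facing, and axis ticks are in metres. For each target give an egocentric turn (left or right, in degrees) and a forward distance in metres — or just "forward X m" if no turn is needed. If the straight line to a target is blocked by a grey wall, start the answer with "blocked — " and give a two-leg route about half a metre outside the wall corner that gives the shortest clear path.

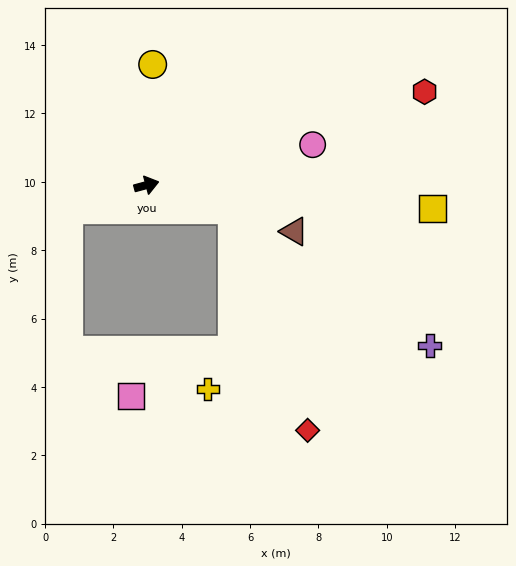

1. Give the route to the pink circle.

forward 5.0 m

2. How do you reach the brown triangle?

turn right 32°, forward 4.5 m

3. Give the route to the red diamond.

blocked — turn right 31°, forward 2.6 m, then turn right 55°, forward 6.8 m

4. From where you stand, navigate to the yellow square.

turn right 20°, forward 8.4 m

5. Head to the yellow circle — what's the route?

turn left 72°, forward 3.5 m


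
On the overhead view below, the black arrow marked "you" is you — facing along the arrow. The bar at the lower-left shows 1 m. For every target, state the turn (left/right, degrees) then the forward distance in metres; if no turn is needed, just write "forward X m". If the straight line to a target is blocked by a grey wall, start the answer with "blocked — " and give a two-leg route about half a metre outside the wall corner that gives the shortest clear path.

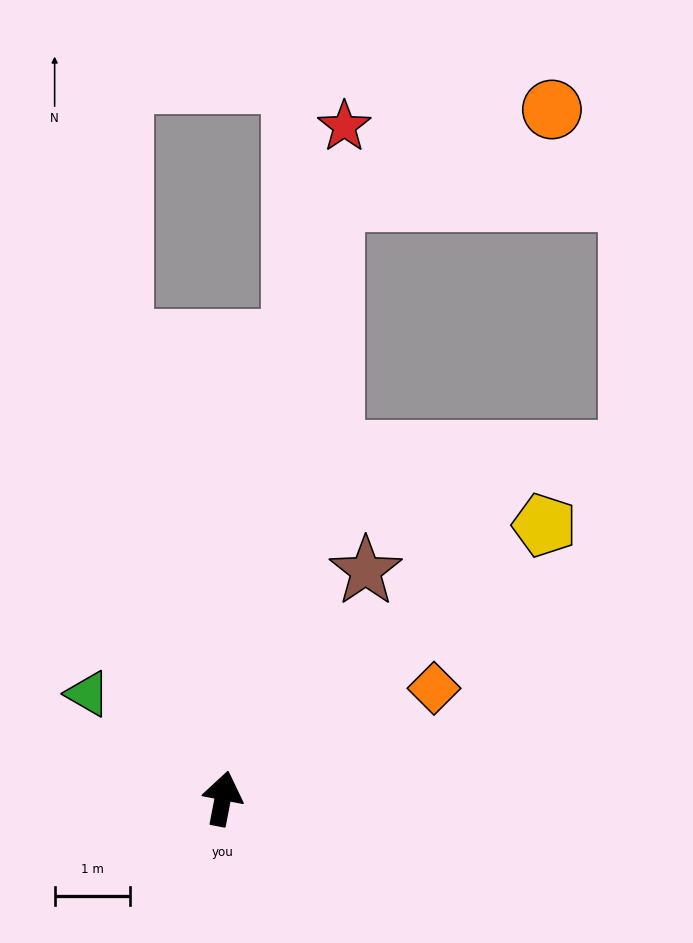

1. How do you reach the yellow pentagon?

turn right 39°, forward 5.6 m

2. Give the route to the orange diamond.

turn right 52°, forward 3.2 m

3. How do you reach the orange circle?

blocked — forward 8.1 m, then turn right 57°, forward 3.2 m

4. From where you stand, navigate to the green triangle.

turn left 63°, forward 2.3 m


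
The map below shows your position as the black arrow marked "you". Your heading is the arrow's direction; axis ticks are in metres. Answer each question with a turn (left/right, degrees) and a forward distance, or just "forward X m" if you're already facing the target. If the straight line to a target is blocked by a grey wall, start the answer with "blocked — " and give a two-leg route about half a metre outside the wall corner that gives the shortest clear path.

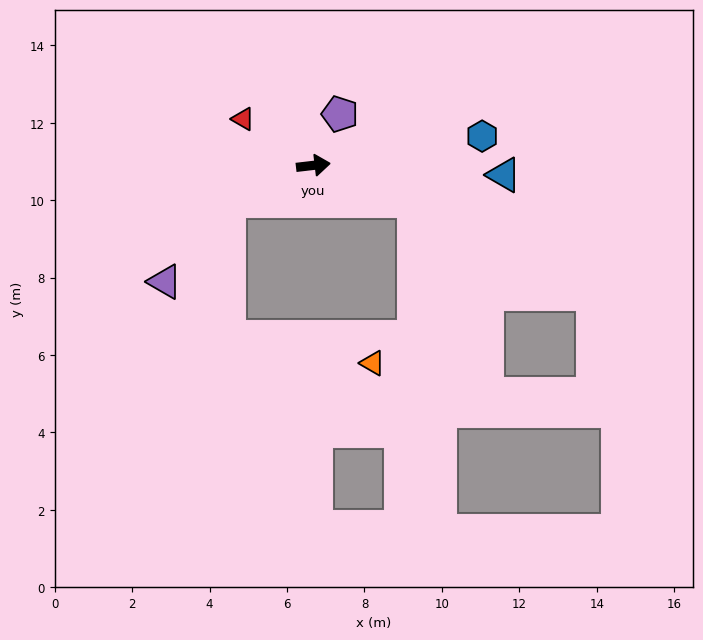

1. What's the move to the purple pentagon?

turn left 56°, forward 1.5 m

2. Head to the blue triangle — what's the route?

turn right 10°, forward 4.9 m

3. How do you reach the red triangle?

turn left 140°, forward 2.2 m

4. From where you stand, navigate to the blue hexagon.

turn left 3°, forward 4.4 m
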